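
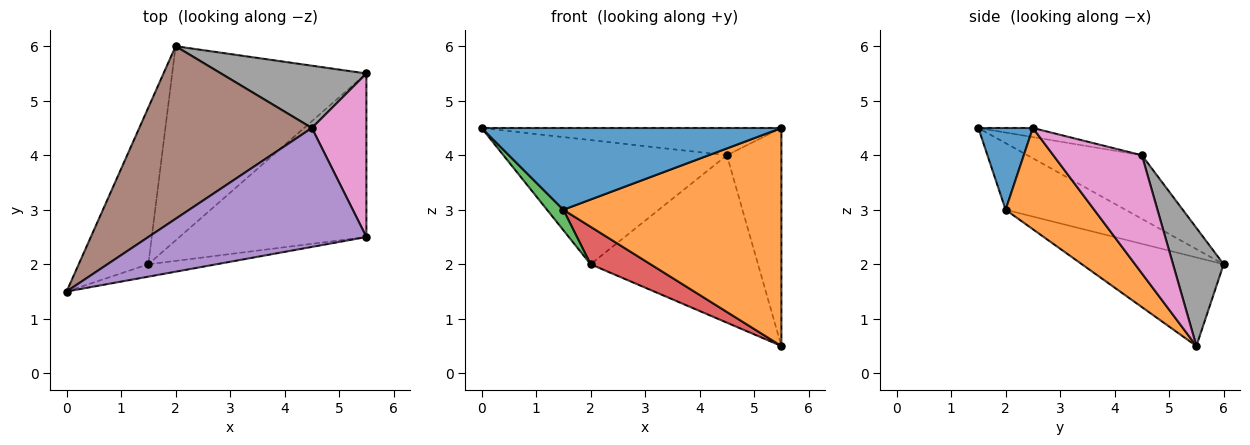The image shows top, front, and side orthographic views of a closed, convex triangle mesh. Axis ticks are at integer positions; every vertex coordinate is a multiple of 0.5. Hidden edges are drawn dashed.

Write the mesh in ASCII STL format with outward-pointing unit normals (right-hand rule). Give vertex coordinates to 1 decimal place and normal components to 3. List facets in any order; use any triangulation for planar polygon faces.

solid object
 facet normal 0.177 -0.973 -0.147
  outer loop
   vertex 1.5 2.0 3.0
   vertex 5.5 2.5 4.5
   vertex 0.0 1.5 4.5
  endloop
 endfacet
 facet normal 0.309 -0.761 -0.571
  outer loop
   vertex 1.5 2.0 3.0
   vertex 5.5 5.5 0.5
   vertex 5.5 2.5 4.5
  endloop
 endfacet
 facet normal -0.688 -0.094 -0.719
  outer loop
   vertex 1.5 2.0 3.0
   vertex 0.0 1.5 4.5
   vertex 2.0 6.0 2.0
  endloop
 endfacet
 facet normal -0.409 -0.173 -0.896
  outer loop
   vertex 1.5 2.0 3.0
   vertex 2.0 6.0 2.0
   vertex 5.5 5.5 0.5
  endloop
 endfacet
 facet normal -0.041 0.223 0.974
  outer loop
   vertex 4.5 4.5 4.0
   vertex 0.0 1.5 4.5
   vertex 5.5 2.5 4.5
  endloop
 endfacet
 facet normal -0.287 0.559 0.778
  outer loop
   vertex 4.5 4.5 4.0
   vertex 2.0 6.0 2.0
   vertex 0.0 1.5 4.5
  endloop
 endfacet
 facet normal 0.793 0.488 0.366
  outer loop
   vertex 4.5 4.5 4.0
   vertex 5.5 2.5 4.5
   vertex 5.5 5.5 0.5
  endloop
 endfacet
 facet normal 0.273 0.902 0.336
  outer loop
   vertex 4.5 4.5 4.0
   vertex 5.5 5.5 0.5
   vertex 2.0 6.0 2.0
  endloop
 endfacet
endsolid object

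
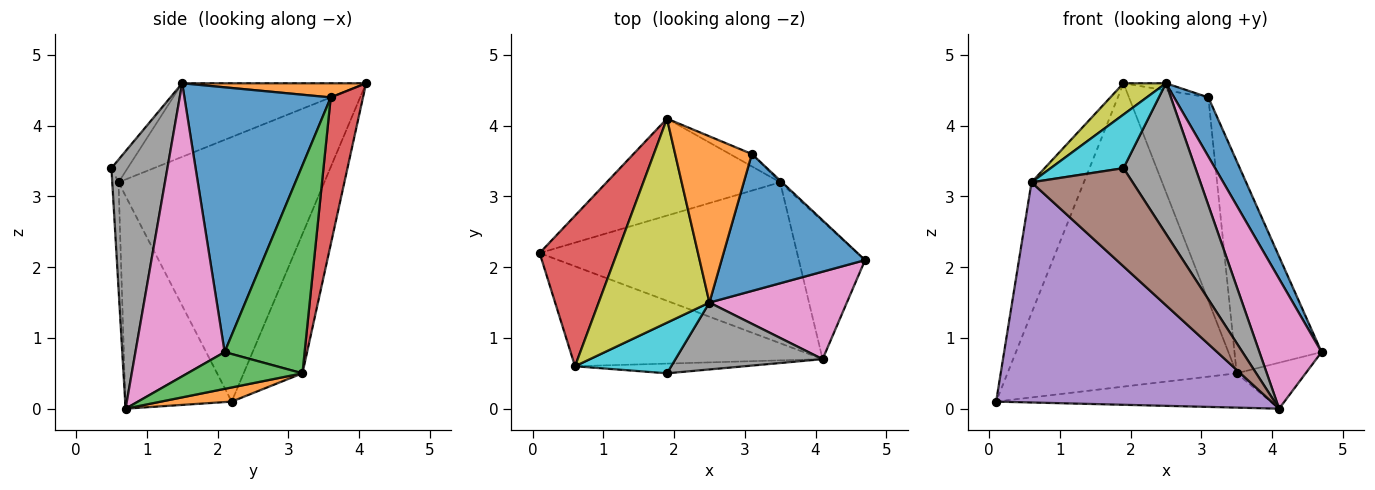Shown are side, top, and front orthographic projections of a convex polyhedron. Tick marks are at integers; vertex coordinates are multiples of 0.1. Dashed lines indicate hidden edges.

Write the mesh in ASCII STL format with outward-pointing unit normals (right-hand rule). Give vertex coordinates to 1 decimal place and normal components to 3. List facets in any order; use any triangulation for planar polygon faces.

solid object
 facet normal -0.237 0.925 -0.296
  outer loop
   vertex 3.5 3.2 0.5
   vertex 0.1 2.2 0.1
   vertex 1.9 4.1 4.6
  endloop
 endfacet
 facet normal 0.054 0.208 -0.977
  outer loop
   vertex 3.5 3.2 0.5
   vertex 4.1 0.7 0.0
   vertex 0.1 2.2 0.1
  endloop
 endfacet
 facet normal 0.466 0.280 -0.839
  outer loop
   vertex 3.5 3.2 0.5
   vertex 4.7 2.1 0.8
   vertex 4.1 0.7 0.0
  endloop
 endfacet
 facet normal -0.932 0.237 0.273
  outer loop
   vertex 0.6 0.6 3.2
   vertex 1.9 4.1 4.6
   vertex 0.1 2.2 0.1
  endloop
 endfacet
 facet normal -0.332 -0.859 -0.390
  outer loop
   vertex 0.6 0.6 3.2
   vertex 0.1 2.2 0.1
   vertex 4.1 0.7 0.0
  endloop
 endfacet
 facet normal -0.061 -0.993 -0.098
  outer loop
   vertex 0.6 0.6 3.2
   vertex 4.1 0.7 0.0
   vertex 1.9 0.5 3.4
  endloop
 endfacet
 facet normal 0.766 -0.533 0.359
  outer loop
   vertex 2.5 1.5 4.6
   vertex 4.1 0.7 0.0
   vertex 4.7 2.1 0.8
  endloop
 endfacet
 facet normal 0.579 -0.745 0.331
  outer loop
   vertex 2.5 1.5 4.6
   vertex 1.9 0.5 3.4
   vertex 4.1 0.7 0.0
  endloop
 endfacet
 facet normal -0.549 -0.127 0.826
  outer loop
   vertex 2.5 1.5 4.6
   vertex 1.9 4.1 4.6
   vertex 0.6 0.6 3.2
  endloop
 endfacet
 facet normal -0.159 -0.718 0.678
  outer loop
   vertex 2.5 1.5 4.6
   vertex 0.6 0.6 3.2
   vertex 1.9 0.5 3.4
  endloop
 endfacet
 facet normal 0.861 -0.202 0.467
  outer loop
   vertex 3.1 3.6 4.4
   vertex 2.5 1.5 4.6
   vertex 4.7 2.1 0.8
  endloop
 endfacet
 facet normal 0.181 0.042 0.983
  outer loop
   vertex 3.1 3.6 4.4
   vertex 1.9 4.1 4.6
   vertex 2.5 1.5 4.6
  endloop
 endfacet
 facet normal 0.677 0.736 -0.006
  outer loop
   vertex 3.1 3.6 4.4
   vertex 4.7 2.1 0.8
   vertex 3.5 3.2 0.5
  endloop
 endfacet
 facet normal 0.376 0.925 -0.056
  outer loop
   vertex 3.1 3.6 4.4
   vertex 3.5 3.2 0.5
   vertex 1.9 4.1 4.6
  endloop
 endfacet
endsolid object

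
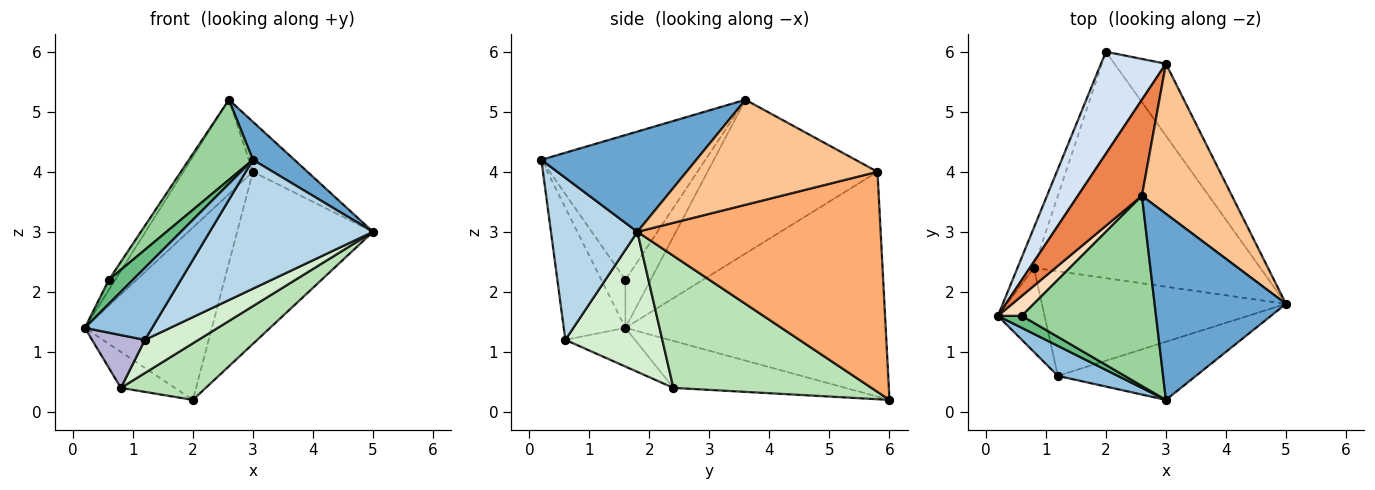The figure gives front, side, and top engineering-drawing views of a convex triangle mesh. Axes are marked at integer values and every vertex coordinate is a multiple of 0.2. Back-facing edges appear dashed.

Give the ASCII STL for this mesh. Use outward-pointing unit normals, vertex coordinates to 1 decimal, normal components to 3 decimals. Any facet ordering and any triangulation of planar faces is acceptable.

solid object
 facet normal 0.599 -0.160 0.785
  outer loop
   vertex 3.0 0.2 4.2
   vertex 5.0 1.8 3.0
   vertex 2.6 3.6 5.2
  endloop
 endfacet
 facet normal -0.646 -0.705 0.294
  outer loop
   vertex 1.2 0.6 1.2
   vertex 3.0 0.2 4.2
   vertex 0.2 1.6 1.4
  endloop
 endfacet
 facet normal 0.435 -0.821 -0.370
  outer loop
   vertex 1.2 0.6 1.2
   vertex 5.0 1.8 3.0
   vertex 3.0 0.2 4.2
  endloop
 endfacet
 facet normal -0.870 0.424 0.251
  outer loop
   vertex 3.0 5.8 4.0
   vertex 2.0 6.0 0.2
   vertex 0.2 1.6 1.4
  endloop
 endfacet
 facet normal -0.864 0.353 0.360
  outer loop
   vertex 3.0 5.8 4.0
   vertex 0.2 1.6 1.4
   vertex 2.6 3.6 5.2
  endloop
 endfacet
 facet normal 0.855 0.478 -0.200
  outer loop
   vertex 3.0 5.8 4.0
   vertex 5.0 1.8 3.0
   vertex 2.0 6.0 0.2
  endloop
 endfacet
 facet normal 0.742 0.212 0.636
  outer loop
   vertex 3.0 5.8 4.0
   vertex 2.6 3.6 5.2
   vertex 5.0 1.8 3.0
  endloop
 endfacet
 facet normal -0.873 0.218 0.436
  outer loop
   vertex 0.6 1.6 2.2
   vertex 2.6 3.6 5.2
   vertex 0.2 1.6 1.4
  endloop
 endfacet
 facet normal -0.667 -0.667 0.333
  outer loop
   vertex 0.6 1.6 2.2
   vertex 0.2 1.6 1.4
   vertex 3.0 0.2 4.2
  endloop
 endfacet
 facet normal -0.705 -0.275 0.654
  outer loop
   vertex 0.6 1.6 2.2
   vertex 3.0 0.2 4.2
   vertex 2.6 3.6 5.2
  endloop
 endfacet
 facet normal 0.493 -0.211 -0.844
  outer loop
   vertex 0.8 2.4 0.4
   vertex 2.0 6.0 0.2
   vertex 5.0 1.8 3.0
  endloop
 endfacet
 facet normal 0.480 -0.265 -0.836
  outer loop
   vertex 0.8 2.4 0.4
   vertex 5.0 1.8 3.0
   vertex 1.2 0.6 1.2
  endloop
 endfacet
 facet normal -0.905 0.284 -0.316
  outer loop
   vertex 0.8 2.4 0.4
   vertex 0.2 1.6 1.4
   vertex 2.0 6.0 0.2
  endloop
 endfacet
 facet normal -0.574 -0.436 -0.693
  outer loop
   vertex 0.8 2.4 0.4
   vertex 1.2 0.6 1.2
   vertex 0.2 1.6 1.4
  endloop
 endfacet
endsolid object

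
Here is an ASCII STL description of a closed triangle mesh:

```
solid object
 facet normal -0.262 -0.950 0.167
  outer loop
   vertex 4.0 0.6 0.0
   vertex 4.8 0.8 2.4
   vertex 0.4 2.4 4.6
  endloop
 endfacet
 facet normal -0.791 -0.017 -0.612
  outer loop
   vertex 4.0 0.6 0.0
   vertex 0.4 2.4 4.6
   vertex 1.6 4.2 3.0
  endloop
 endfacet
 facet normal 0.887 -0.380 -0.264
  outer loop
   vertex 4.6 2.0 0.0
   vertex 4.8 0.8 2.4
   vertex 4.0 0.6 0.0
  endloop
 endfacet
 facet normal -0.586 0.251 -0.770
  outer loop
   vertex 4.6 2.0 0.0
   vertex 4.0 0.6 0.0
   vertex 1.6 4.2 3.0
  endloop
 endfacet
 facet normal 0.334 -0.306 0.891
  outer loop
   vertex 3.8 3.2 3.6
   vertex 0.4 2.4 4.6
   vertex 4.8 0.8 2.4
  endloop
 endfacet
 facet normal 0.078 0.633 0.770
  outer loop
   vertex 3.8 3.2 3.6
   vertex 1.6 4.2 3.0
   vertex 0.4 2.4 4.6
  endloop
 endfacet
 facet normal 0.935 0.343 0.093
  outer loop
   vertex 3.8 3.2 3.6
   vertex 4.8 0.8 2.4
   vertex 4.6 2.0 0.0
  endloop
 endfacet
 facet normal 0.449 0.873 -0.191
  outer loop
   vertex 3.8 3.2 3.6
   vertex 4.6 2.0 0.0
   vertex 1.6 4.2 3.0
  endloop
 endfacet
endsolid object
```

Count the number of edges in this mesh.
12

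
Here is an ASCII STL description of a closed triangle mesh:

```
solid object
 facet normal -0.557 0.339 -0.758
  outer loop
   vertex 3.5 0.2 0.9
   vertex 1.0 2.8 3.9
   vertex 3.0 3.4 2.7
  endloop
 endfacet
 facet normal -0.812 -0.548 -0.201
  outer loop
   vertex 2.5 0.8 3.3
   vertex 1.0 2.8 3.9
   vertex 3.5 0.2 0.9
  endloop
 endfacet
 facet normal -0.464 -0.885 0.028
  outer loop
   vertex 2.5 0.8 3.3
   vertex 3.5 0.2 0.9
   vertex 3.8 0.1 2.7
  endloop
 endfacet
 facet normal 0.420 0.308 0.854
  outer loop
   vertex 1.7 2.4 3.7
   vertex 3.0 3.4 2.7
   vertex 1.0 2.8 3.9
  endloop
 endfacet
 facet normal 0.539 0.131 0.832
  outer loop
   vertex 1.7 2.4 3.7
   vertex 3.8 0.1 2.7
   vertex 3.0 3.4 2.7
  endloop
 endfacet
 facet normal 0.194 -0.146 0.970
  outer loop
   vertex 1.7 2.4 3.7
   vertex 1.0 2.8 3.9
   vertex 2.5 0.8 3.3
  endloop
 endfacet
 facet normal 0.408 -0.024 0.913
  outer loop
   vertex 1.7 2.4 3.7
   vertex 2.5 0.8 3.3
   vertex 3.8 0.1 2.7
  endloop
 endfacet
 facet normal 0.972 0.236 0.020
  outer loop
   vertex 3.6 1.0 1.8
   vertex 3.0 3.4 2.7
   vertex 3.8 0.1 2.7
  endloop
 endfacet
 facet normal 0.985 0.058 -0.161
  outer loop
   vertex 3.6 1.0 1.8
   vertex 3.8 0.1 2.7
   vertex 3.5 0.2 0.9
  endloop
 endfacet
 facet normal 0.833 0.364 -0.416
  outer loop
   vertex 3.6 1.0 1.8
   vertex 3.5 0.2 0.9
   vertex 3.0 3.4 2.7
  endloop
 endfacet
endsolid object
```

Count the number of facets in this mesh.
10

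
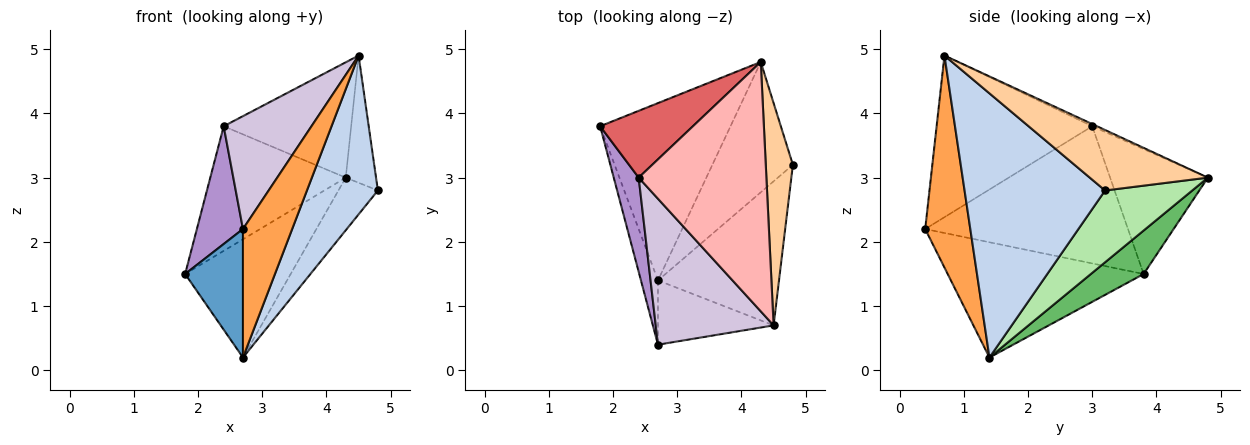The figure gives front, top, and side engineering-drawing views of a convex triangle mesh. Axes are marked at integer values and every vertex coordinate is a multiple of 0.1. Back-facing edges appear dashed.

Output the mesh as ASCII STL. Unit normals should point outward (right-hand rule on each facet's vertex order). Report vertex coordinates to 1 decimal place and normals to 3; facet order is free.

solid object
 facet normal -0.950 -0.280 -0.140
  outer loop
   vertex 2.7 1.4 0.2
   vertex 2.7 0.4 2.2
   vertex 1.8 3.8 1.5
  endloop
 endfacet
 facet normal 0.826 -0.417 -0.379
  outer loop
   vertex 2.7 1.4 0.2
   vertex 4.8 3.2 2.8
   vertex 4.5 0.7 4.9
  endloop
 endfacet
 facet normal 0.634 -0.692 -0.346
  outer loop
   vertex 2.7 1.4 0.2
   vertex 4.5 0.7 4.9
   vertex 2.7 0.4 2.2
  endloop
 endfacet
 facet normal 0.889 0.228 0.398
  outer loop
   vertex 4.3 4.8 3.0
   vertex 4.5 0.7 4.9
   vertex 4.8 3.2 2.8
  endloop
 endfacet
 facet normal 0.267 0.535 -0.802
  outer loop
   vertex 4.3 4.8 3.0
   vertex 2.7 1.4 0.2
   vertex 1.8 3.8 1.5
  endloop
 endfacet
 facet normal 0.637 0.288 -0.715
  outer loop
   vertex 4.3 4.8 3.0
   vertex 4.8 3.2 2.8
   vertex 2.7 1.4 0.2
  endloop
 endfacet
 facet normal -0.537 0.744 0.399
  outer loop
   vertex 2.4 3.0 3.8
   vertex 4.3 4.8 3.0
   vertex 1.8 3.8 1.5
  endloop
 endfacet
 facet normal -0.016 0.420 0.907
  outer loop
   vertex 2.4 3.0 3.8
   vertex 4.5 0.7 4.9
   vertex 4.3 4.8 3.0
  endloop
 endfacet
 facet normal -0.960 -0.218 0.175
  outer loop
   vertex 2.4 3.0 3.8
   vertex 1.8 3.8 1.5
   vertex 2.7 0.4 2.2
  endloop
 endfacet
 facet normal -0.735 -0.415 0.536
  outer loop
   vertex 2.4 3.0 3.8
   vertex 2.7 0.4 2.2
   vertex 4.5 0.7 4.9
  endloop
 endfacet
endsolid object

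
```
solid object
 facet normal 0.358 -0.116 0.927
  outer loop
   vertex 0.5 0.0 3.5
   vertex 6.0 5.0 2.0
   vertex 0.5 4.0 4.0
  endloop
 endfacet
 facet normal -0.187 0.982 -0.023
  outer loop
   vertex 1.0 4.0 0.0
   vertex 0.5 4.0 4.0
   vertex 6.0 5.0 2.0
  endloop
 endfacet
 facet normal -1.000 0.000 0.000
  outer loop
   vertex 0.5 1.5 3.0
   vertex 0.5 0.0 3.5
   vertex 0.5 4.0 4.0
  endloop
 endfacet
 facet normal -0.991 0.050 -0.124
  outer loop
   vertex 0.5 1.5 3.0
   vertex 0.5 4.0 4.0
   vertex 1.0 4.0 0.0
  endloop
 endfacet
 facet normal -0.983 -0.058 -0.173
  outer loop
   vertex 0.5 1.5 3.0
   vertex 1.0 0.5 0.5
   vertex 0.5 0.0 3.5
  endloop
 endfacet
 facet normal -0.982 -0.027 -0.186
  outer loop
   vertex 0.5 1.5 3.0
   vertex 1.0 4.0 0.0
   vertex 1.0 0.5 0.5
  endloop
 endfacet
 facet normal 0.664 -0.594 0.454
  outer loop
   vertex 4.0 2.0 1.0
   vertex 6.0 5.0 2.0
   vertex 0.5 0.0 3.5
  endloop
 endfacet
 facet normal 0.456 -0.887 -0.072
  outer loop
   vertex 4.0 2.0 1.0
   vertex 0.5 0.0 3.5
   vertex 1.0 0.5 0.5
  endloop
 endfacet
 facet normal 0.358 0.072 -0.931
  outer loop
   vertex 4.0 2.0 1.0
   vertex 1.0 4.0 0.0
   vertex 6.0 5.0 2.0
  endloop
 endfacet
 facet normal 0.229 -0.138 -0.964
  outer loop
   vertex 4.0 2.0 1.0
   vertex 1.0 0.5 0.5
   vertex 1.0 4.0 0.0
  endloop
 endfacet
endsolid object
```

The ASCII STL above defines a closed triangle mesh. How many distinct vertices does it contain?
7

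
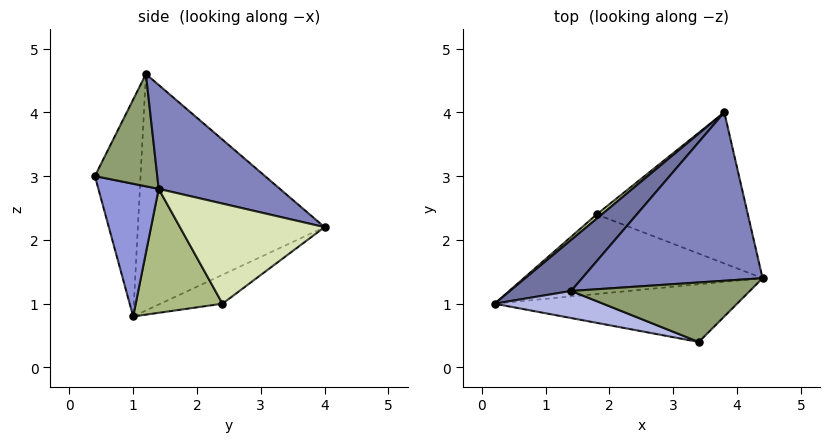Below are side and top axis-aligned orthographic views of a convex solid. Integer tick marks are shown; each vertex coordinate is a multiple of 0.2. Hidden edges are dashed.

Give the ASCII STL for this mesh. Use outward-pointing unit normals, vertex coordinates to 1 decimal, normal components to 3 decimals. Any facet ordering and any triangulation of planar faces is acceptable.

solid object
 facet normal -0.669 0.722 0.173
  outer loop
   vertex 1.4 1.2 4.6
   vertex 3.8 4.0 2.2
   vertex 0.2 1.0 0.8
  endloop
 endfacet
 facet normal 0.476 0.301 0.827
  outer loop
   vertex 1.4 1.2 4.6
   vertex 4.4 1.4 2.8
   vertex 3.8 4.0 2.2
  endloop
 endfacet
 facet normal 0.402 -0.548 -0.734
  outer loop
   vertex 3.4 0.4 3.0
   vertex 0.2 1.0 0.8
   vertex 4.4 1.4 2.8
  endloop
 endfacet
 facet normal -0.272 -0.953 0.136
  outer loop
   vertex 3.4 0.4 3.0
   vertex 1.4 1.2 4.6
   vertex 0.2 1.0 0.8
  endloop
 endfacet
 facet normal 0.500 -0.341 0.796
  outer loop
   vertex 3.4 0.4 3.0
   vertex 4.4 1.4 2.8
   vertex 1.4 1.2 4.6
  endloop
 endfacet
 facet normal 0.428 -0.371 -0.824
  outer loop
   vertex 1.8 2.4 1.0
   vertex 4.4 1.4 2.8
   vertex 0.2 1.0 0.8
  endloop
 endfacet
 facet normal -0.662 0.740 0.117
  outer loop
   vertex 1.8 2.4 1.0
   vertex 0.2 1.0 0.8
   vertex 3.8 4.0 2.2
  endloop
 endfacet
 facet normal 0.551 -0.065 -0.832
  outer loop
   vertex 1.8 2.4 1.0
   vertex 3.8 4.0 2.2
   vertex 4.4 1.4 2.8
  endloop
 endfacet
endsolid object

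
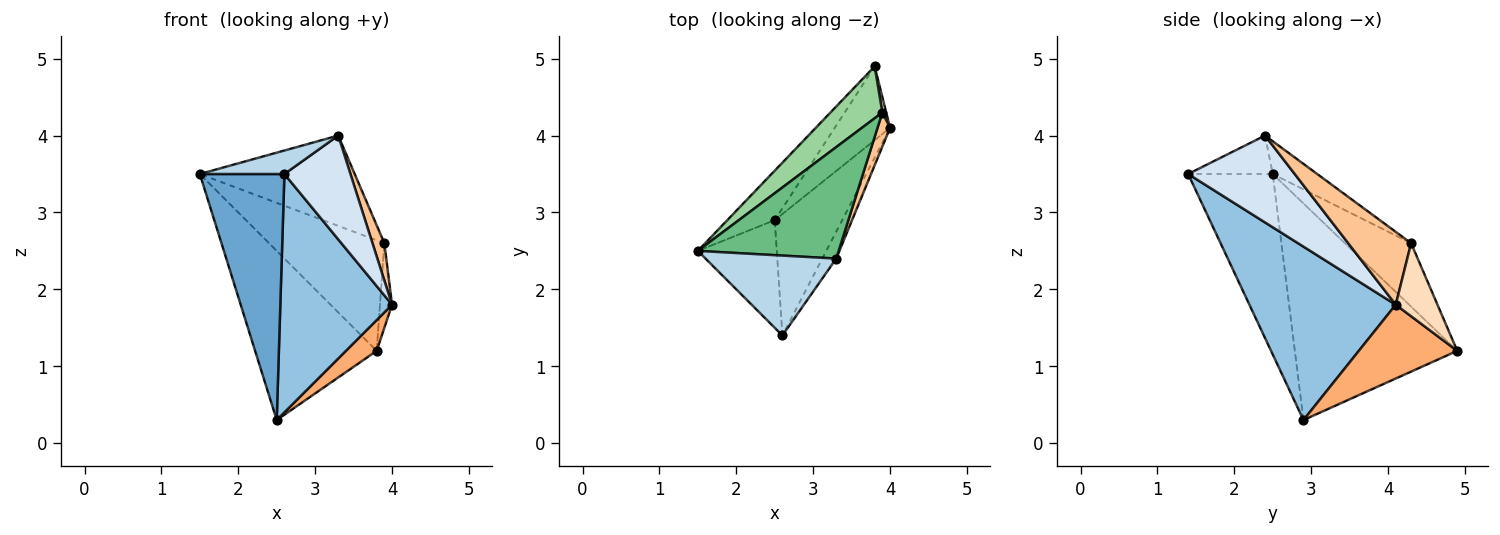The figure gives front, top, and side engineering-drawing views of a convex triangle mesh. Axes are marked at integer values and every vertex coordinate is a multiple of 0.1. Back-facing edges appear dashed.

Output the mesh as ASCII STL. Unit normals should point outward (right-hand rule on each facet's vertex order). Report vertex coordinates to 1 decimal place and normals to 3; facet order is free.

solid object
 facet normal -0.676 -0.676 -0.296
  outer loop
   vertex 2.5 2.9 0.3
   vertex 2.6 1.4 3.5
   vertex 1.5 2.5 3.5
  endloop
 endfacet
 facet normal 0.759 -0.580 -0.295
  outer loop
   vertex 2.5 2.9 0.3
   vertex 4.0 4.1 1.8
   vertex 2.6 1.4 3.5
  endloop
 endfacet
 facet normal -0.272 -0.272 0.923
  outer loop
   vertex 3.3 2.4 4.0
   vertex 1.5 2.5 3.5
   vertex 2.6 1.4 3.5
  endloop
 endfacet
 facet normal 0.842 -0.522 -0.135
  outer loop
   vertex 3.3 2.4 4.0
   vertex 2.6 1.4 3.5
   vertex 4.0 4.1 1.8
  endloop
 endfacet
 facet normal -0.789 0.590 -0.173
  outer loop
   vertex 3.8 4.9 1.2
   vertex 2.5 2.9 0.3
   vertex 1.5 2.5 3.5
  endloop
 endfacet
 facet normal 0.776 -0.243 -0.582
  outer loop
   vertex 3.8 4.9 1.2
   vertex 4.0 4.1 1.8
   vertex 2.5 2.9 0.3
  endloop
 endfacet
 facet normal 0.969 -0.183 0.167
  outer loop
   vertex 3.9 4.3 2.6
   vertex 3.3 2.4 4.0
   vertex 4.0 4.1 1.8
  endloop
 endfacet
 facet normal 0.959 0.278 0.050
  outer loop
   vertex 3.9 4.3 2.6
   vertex 4.0 4.1 1.8
   vertex 3.8 4.9 1.2
  endloop
 endfacet
 facet normal -0.178 0.620 0.765
  outer loop
   vertex 3.9 4.3 2.6
   vertex 1.5 2.5 3.5
   vertex 3.3 2.4 4.0
  endloop
 endfacet
 facet normal -0.461 0.803 0.377
  outer loop
   vertex 3.9 4.3 2.6
   vertex 3.8 4.9 1.2
   vertex 1.5 2.5 3.5
  endloop
 endfacet
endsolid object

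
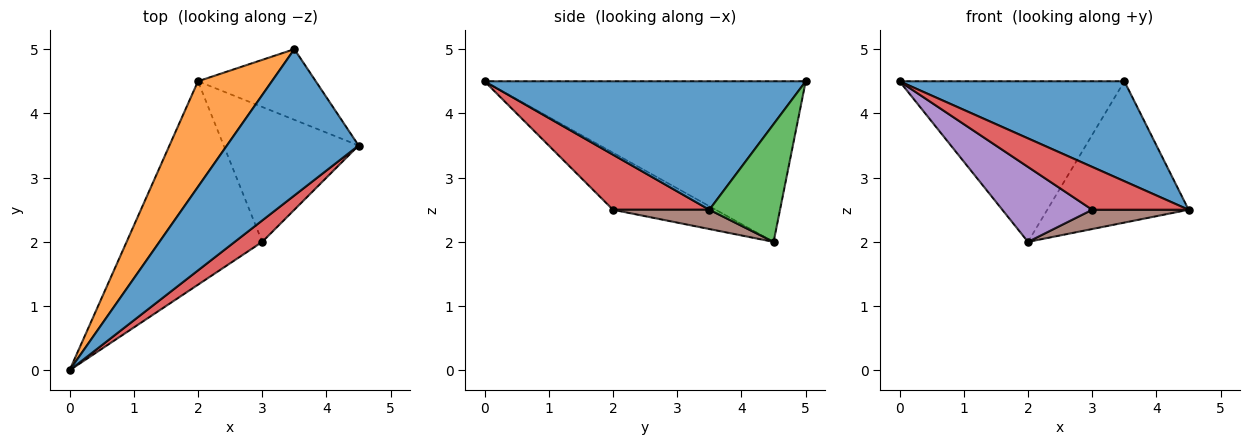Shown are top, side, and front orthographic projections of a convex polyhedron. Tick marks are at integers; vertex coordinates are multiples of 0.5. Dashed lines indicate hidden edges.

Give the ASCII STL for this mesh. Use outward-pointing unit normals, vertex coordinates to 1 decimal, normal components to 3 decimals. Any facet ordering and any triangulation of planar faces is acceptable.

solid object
 facet normal 0.627 -0.439 0.643
  outer loop
   vertex 3.5 5.0 4.5
   vertex 0.0 0.0 4.5
   vertex 4.5 3.5 2.5
  endloop
 endfacet
 facet normal -0.767 0.537 0.353
  outer loop
   vertex 3.5 5.0 4.5
   vertex 2.0 4.5 2.0
   vertex 0.0 0.0 4.5
  endloop
 endfacet
 facet normal 0.408 0.816 -0.408
  outer loop
   vertex 3.5 5.0 4.5
   vertex 4.5 3.5 2.5
   vertex 2.0 4.5 2.0
  endloop
 endfacet
 facet normal 0.667 -0.667 0.333
  outer loop
   vertex 3.0 2.0 2.5
   vertex 4.5 3.5 2.5
   vertex 0.0 0.0 4.5
  endloop
 endfacet
 facet normal -0.367 -0.322 -0.873
  outer loop
   vertex 3.0 2.0 2.5
   vertex 0.0 0.0 4.5
   vertex 2.0 4.5 2.0
  endloop
 endfacet
 facet normal 0.140 -0.140 -0.980
  outer loop
   vertex 3.0 2.0 2.5
   vertex 2.0 4.5 2.0
   vertex 4.5 3.5 2.5
  endloop
 endfacet
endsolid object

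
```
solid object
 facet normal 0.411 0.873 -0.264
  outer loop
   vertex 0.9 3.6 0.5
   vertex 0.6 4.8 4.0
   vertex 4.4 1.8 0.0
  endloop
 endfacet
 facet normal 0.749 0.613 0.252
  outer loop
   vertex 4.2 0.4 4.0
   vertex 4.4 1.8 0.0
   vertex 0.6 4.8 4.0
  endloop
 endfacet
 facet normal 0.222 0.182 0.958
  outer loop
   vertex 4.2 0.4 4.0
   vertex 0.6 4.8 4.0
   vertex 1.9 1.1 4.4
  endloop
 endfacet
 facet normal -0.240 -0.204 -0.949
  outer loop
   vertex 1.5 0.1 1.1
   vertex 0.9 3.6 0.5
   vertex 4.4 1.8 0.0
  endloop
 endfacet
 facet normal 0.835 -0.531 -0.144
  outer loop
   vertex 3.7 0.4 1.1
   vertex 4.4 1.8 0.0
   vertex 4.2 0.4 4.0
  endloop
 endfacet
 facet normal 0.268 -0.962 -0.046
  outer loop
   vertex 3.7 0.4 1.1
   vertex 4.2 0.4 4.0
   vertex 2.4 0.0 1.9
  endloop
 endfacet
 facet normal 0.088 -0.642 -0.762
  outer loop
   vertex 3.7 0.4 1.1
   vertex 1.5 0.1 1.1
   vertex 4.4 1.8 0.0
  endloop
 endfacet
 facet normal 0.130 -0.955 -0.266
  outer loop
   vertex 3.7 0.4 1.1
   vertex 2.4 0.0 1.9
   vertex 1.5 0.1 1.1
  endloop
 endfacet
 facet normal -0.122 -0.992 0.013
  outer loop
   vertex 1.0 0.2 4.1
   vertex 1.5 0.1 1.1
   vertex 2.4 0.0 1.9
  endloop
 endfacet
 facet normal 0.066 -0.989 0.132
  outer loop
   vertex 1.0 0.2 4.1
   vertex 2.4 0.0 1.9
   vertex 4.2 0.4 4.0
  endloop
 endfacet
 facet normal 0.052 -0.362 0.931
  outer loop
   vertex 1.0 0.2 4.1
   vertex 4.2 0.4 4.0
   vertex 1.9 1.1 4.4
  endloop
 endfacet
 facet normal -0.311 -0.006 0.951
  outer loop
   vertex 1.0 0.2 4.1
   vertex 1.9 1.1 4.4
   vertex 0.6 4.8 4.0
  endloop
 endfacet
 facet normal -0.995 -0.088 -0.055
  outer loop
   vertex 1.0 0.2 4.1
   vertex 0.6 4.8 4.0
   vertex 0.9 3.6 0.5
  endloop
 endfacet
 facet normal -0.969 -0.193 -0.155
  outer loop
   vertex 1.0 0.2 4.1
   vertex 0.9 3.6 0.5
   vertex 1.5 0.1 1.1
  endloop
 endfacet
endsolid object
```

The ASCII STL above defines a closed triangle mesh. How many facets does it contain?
14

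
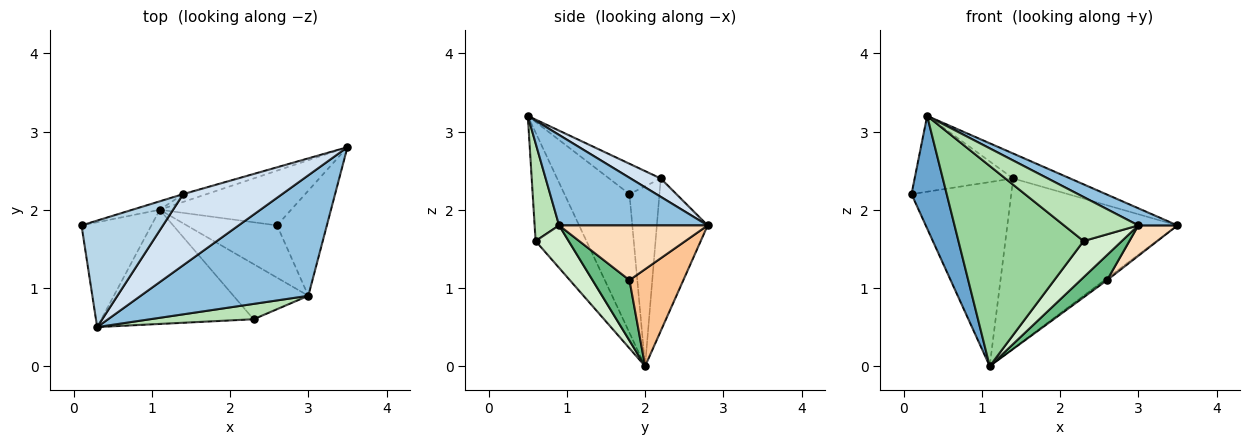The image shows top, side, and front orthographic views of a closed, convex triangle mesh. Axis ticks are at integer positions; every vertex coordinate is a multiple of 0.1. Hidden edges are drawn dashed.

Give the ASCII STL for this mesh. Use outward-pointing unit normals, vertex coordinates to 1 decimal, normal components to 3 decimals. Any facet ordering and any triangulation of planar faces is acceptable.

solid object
 facet normal -0.804 -0.435 -0.405
  outer loop
   vertex 1.1 2.0 0.0
   vertex 0.3 0.5 3.2
   vertex 0.1 1.8 2.2
  endloop
 endfacet
 facet normal 0.471 -0.124 0.873
  outer loop
   vertex 3.0 0.9 1.8
   vertex 3.5 2.8 1.8
   vertex 0.3 0.5 3.2
  endloop
 endfacet
 facet normal -0.291 0.555 0.779
  outer loop
   vertex 1.4 2.2 2.4
   vertex 0.1 1.8 2.2
   vertex 0.3 0.5 3.2
  endloop
 endfacet
 facet normal 0.172 0.326 0.930
  outer loop
   vertex 1.4 2.2 2.4
   vertex 0.3 0.5 3.2
   vertex 3.5 2.8 1.8
  endloop
 endfacet
 facet normal -0.288 0.957 -0.044
  outer loop
   vertex 1.4 2.2 2.4
   vertex 1.1 2.0 0.0
   vertex 0.1 1.8 2.2
  endloop
 endfacet
 facet normal -0.286 0.957 -0.044
  outer loop
   vertex 1.4 2.2 2.4
   vertex 3.5 2.8 1.8
   vertex 1.1 2.0 0.0
  endloop
 endfacet
 facet normal 0.594 0.029 -0.804
  outer loop
   vertex 2.6 1.8 1.1
   vertex 1.1 2.0 0.0
   vertex 3.5 2.8 1.8
  endloop
 endfacet
 facet normal 0.726 -0.191 -0.661
  outer loop
   vertex 2.6 1.8 1.1
   vertex 3.5 2.8 1.8
   vertex 3.0 0.9 1.8
  endloop
 endfacet
 facet normal 0.517 -0.371 -0.772
  outer loop
   vertex 2.6 1.8 1.1
   vertex 3.0 0.9 1.8
   vertex 1.1 2.0 0.0
  endloop
 endfacet
 facet normal -0.333 -0.819 -0.467
  outer loop
   vertex 2.3 0.6 1.6
   vertex 0.3 0.5 3.2
   vertex 1.1 2.0 0.0
  endloop
 endfacet
 facet normal 0.297 -0.902 0.314
  outer loop
   vertex 2.3 0.6 1.6
   vertex 3.0 0.9 1.8
   vertex 0.3 0.5 3.2
  endloop
 endfacet
 facet normal 0.428 -0.496 -0.755
  outer loop
   vertex 2.3 0.6 1.6
   vertex 1.1 2.0 0.0
   vertex 3.0 0.9 1.8
  endloop
 endfacet
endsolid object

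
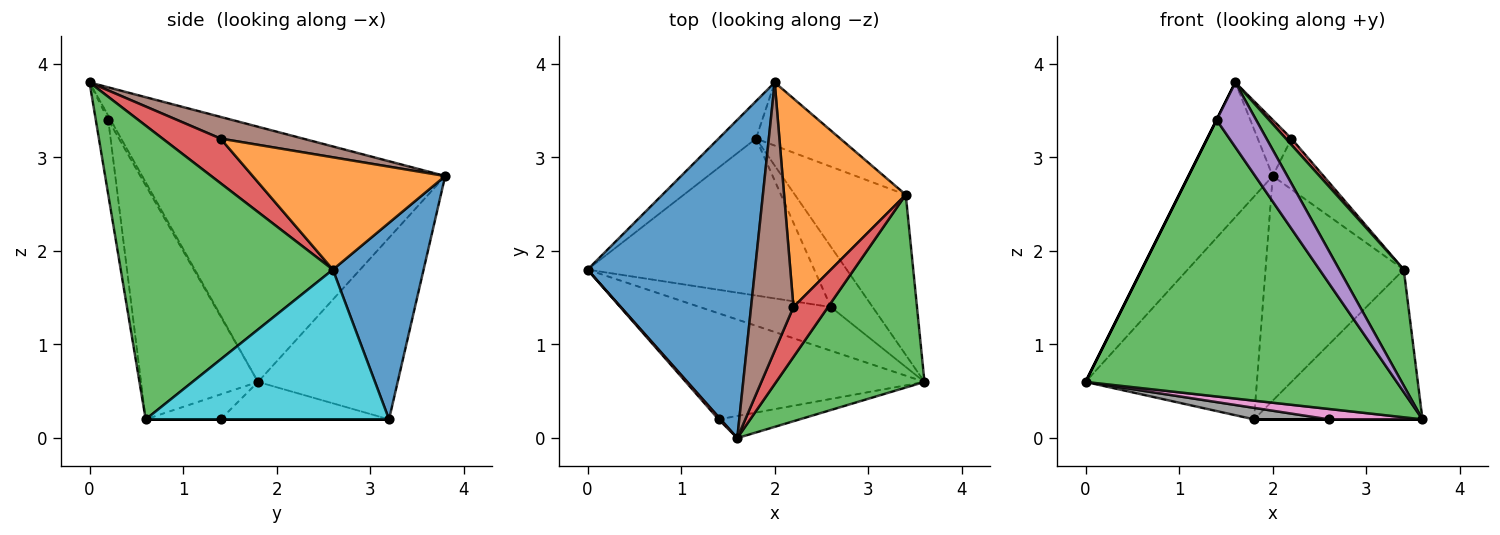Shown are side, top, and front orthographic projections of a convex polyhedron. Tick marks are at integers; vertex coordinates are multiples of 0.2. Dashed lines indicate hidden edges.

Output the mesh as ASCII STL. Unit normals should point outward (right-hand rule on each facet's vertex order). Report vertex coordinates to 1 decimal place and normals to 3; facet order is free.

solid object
 facet normal -0.814 0.226 0.534
  outer loop
   vertex 1.6 0.0 3.8
   vertex 2.0 3.8 2.8
   vertex 0.0 1.8 0.6
  endloop
 endfacet
 facet normal -0.627 0.769 -0.129
  outer loop
   vertex 1.8 3.2 0.2
   vertex 0.0 1.8 0.6
   vertex 2.0 3.8 2.8
  endloop
 endfacet
 facet normal -0.331 -0.881 -0.338
  outer loop
   vertex 1.4 0.2 3.4
   vertex 0.0 1.8 0.6
   vertex 3.6 0.6 0.2
  endloop
 endfacet
 facet normal -0.894 0.000 0.447
  outer loop
   vertex 1.4 0.2 3.4
   vertex 1.6 0.0 3.8
   vertex 0.0 1.8 0.6
  endloop
 endfacet
 facet normal -0.286 -0.907 -0.310
  outer loop
   vertex 1.4 0.2 3.4
   vertex 3.6 0.6 0.2
   vertex 1.6 0.0 3.8
  endloop
 endfacet
 facet normal 0.448 0.183 0.875
  outer loop
   vertex 2.2 1.4 3.2
   vertex 2.0 3.8 2.8
   vertex 1.6 0.0 3.8
  endloop
 endfacet
 facet normal -0.182 -0.228 -0.957
  outer loop
   vertex 2.6 1.4 0.2
   vertex 3.6 0.6 0.2
   vertex 0.0 1.8 0.6
  endloop
 endfacet
 facet normal -0.163 -0.072 -0.984
  outer loop
   vertex 2.6 1.4 0.2
   vertex 0.0 1.8 0.6
   vertex 1.8 3.2 0.2
  endloop
 endfacet
 facet normal 0.000 0.000 -1.000
  outer loop
   vertex 2.6 1.4 0.2
   vertex 1.8 3.2 0.2
   vertex 3.6 0.6 0.2
  endloop
 endfacet
 facet normal 0.702 0.486 -0.520
  outer loop
   vertex 3.4 2.6 1.8
   vertex 3.6 0.6 0.2
   vertex 1.8 3.2 0.2
  endloop
 endfacet
 facet normal 0.534 0.814 -0.229
  outer loop
   vertex 3.4 2.6 1.8
   vertex 1.8 3.2 0.2
   vertex 2.0 3.8 2.8
  endloop
 endfacet
 facet normal 0.668 0.176 0.723
  outer loop
   vertex 3.4 2.6 1.8
   vertex 2.0 3.8 2.8
   vertex 2.2 1.4 3.2
  endloop
 endfacet
 facet normal 0.862 -0.262 0.435
  outer loop
   vertex 3.4 2.6 1.8
   vertex 1.6 0.0 3.8
   vertex 3.6 0.6 0.2
  endloop
 endfacet
 facet normal 0.788 -0.076 0.610
  outer loop
   vertex 3.4 2.6 1.8
   vertex 2.2 1.4 3.2
   vertex 1.6 0.0 3.8
  endloop
 endfacet
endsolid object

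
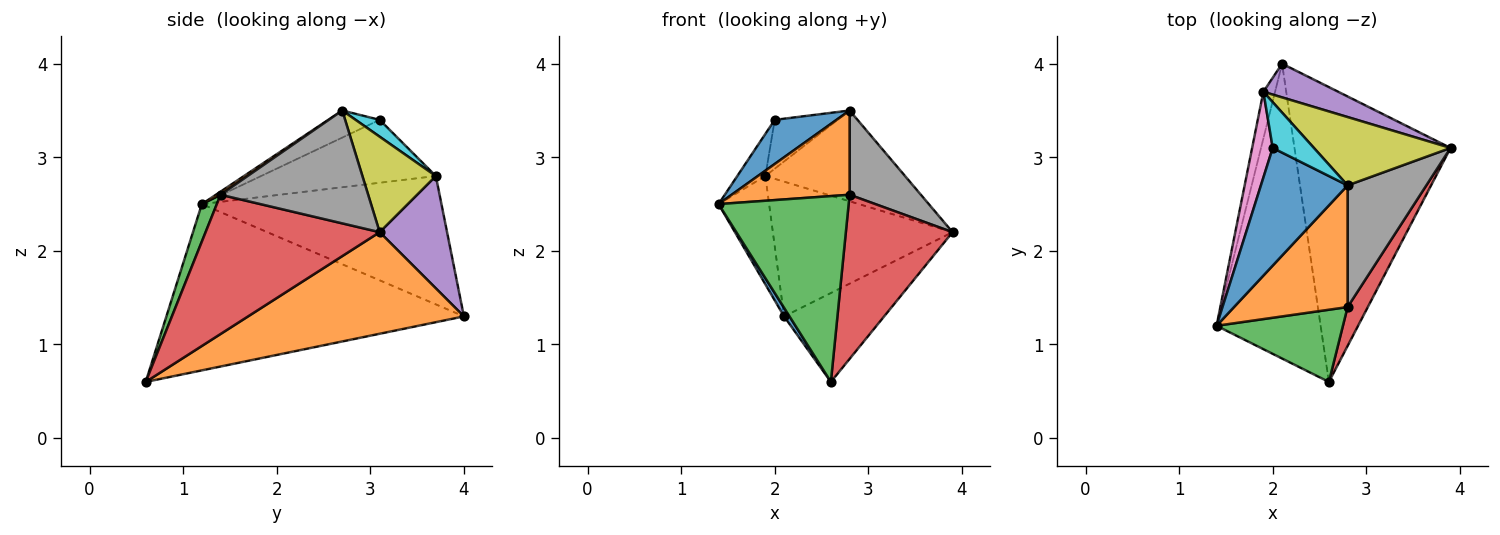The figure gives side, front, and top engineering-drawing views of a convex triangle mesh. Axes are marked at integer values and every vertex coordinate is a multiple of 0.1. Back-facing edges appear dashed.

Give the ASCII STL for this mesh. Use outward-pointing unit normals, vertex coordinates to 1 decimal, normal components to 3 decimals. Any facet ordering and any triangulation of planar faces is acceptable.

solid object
 facet normal -0.848 -0.015 -0.530
  outer loop
   vertex 2.6 0.6 0.6
   vertex 1.4 1.2 2.5
   vertex 2.1 4.0 1.3
  endloop
 endfacet
 facet normal 0.529 0.245 -0.813
  outer loop
   vertex 2.6 0.6 0.6
   vertex 2.1 4.0 1.3
   vertex 3.9 3.1 2.2
  endloop
 endfacet
 facet normal 0.107 -0.927 0.360
  outer loop
   vertex 2.8 1.4 2.6
   vertex 1.4 1.2 2.5
   vertex 2.6 0.6 0.6
  endloop
 endfacet
 facet normal 0.846 -0.519 0.123
  outer loop
   vertex 2.8 1.4 2.6
   vertex 2.6 0.6 0.6
   vertex 3.9 3.1 2.2
  endloop
 endfacet
 facet normal 0.342 0.912 0.228
  outer loop
   vertex 1.9 3.7 2.8
   vertex 3.9 3.1 2.2
   vertex 2.1 4.0 1.3
  endloop
 endfacet
 facet normal -0.975 0.206 -0.089
  outer loop
   vertex 1.9 3.7 2.8
   vertex 2.1 4.0 1.3
   vertex 1.4 1.2 2.5
  endloop
 endfacet
 facet normal -0.939 0.151 0.308
  outer loop
   vertex 1.9 3.7 2.8
   vertex 1.4 1.2 2.5
   vertex 2.0 3.1 3.4
  endloop
 endfacet
 facet normal 0.763 -0.368 0.532
  outer loop
   vertex 2.8 2.7 3.5
   vertex 2.8 1.4 2.6
   vertex 3.9 3.1 2.2
  endloop
 endfacet
 facet normal 0.387 0.737 0.554
  outer loop
   vertex 2.8 2.7 3.5
   vertex 3.9 3.1 2.2
   vertex 1.9 3.7 2.8
  endloop
 endfacet
 facet normal 0.269 0.703 0.658
  outer loop
   vertex 2.8 2.7 3.5
   vertex 1.9 3.7 2.8
   vertex 2.0 3.1 3.4
  endloop
 endfacet
 facet normal -0.281 -0.337 0.899
  outer loop
   vertex 2.8 2.7 3.5
   vertex 2.0 3.1 3.4
   vertex 1.4 1.2 2.5
  endloop
 endfacet
 facet normal 0.023 -0.569 0.822
  outer loop
   vertex 2.8 2.7 3.5
   vertex 1.4 1.2 2.5
   vertex 2.8 1.4 2.6
  endloop
 endfacet
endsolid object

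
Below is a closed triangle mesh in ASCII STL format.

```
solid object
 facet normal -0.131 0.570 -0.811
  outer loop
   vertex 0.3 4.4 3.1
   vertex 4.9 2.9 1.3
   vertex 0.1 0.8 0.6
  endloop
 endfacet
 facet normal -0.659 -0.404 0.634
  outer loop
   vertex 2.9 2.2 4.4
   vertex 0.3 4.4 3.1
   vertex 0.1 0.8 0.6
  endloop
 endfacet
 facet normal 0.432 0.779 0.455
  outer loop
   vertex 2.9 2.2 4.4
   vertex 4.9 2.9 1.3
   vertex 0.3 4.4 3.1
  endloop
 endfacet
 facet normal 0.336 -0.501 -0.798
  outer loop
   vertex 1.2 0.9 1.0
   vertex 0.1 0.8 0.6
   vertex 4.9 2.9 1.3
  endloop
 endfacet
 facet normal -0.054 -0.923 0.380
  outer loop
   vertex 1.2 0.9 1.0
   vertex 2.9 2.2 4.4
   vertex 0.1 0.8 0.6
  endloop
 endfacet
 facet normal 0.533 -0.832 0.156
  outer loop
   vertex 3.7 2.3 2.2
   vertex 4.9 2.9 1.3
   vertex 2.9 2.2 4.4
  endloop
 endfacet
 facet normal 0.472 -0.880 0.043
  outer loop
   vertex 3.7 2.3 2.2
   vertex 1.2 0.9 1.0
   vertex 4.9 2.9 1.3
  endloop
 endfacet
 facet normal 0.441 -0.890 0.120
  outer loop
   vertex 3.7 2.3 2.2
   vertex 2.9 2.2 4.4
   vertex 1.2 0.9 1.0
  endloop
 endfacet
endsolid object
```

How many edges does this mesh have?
12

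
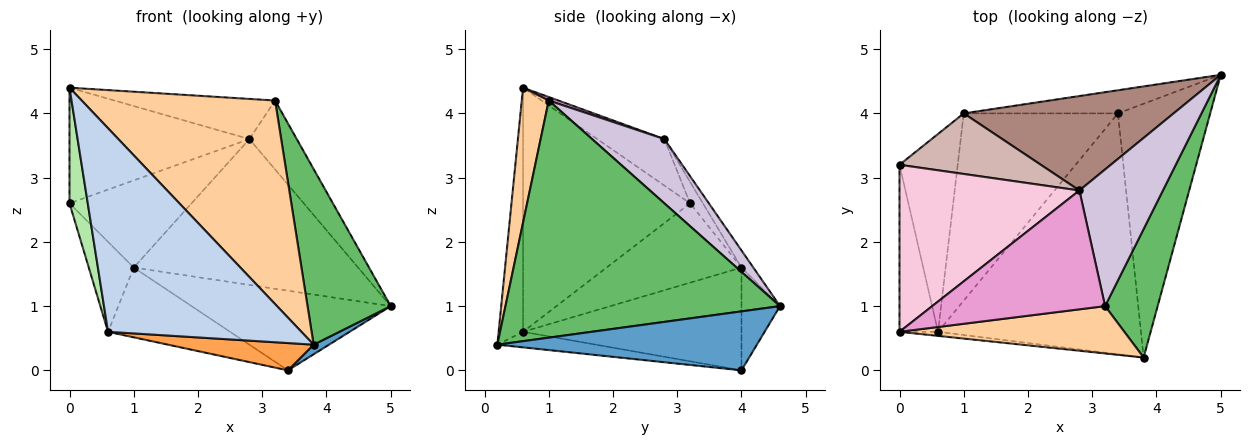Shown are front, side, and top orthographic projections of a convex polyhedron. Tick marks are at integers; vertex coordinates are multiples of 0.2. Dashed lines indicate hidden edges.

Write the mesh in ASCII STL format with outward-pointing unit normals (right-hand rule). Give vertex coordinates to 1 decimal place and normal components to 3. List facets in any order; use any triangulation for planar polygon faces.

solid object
 facet normal 0.538 -0.032 -0.842
  outer loop
   vertex 3.4 4.0 0.0
   vertex 5.0 4.6 1.0
   vertex 3.8 0.2 0.4
  endloop
 endfacet
 facet normal -0.125 -0.992 -0.020
  outer loop
   vertex 0.6 0.6 0.6
   vertex 3.8 0.2 0.4
   vertex 0.0 0.6 4.4
  endloop
 endfacet
 facet normal -0.076 -0.112 -0.991
  outer loop
   vertex 0.6 0.6 0.6
   vertex 3.4 4.0 0.0
   vertex 3.8 0.2 0.4
  endloop
 endfacet
 facet normal 0.135 -0.965 0.224
  outer loop
   vertex 3.2 1.0 4.2
   vertex 0.0 0.6 4.4
   vertex 3.8 0.2 0.4
  endloop
 endfacet
 facet normal 0.936 -0.284 0.208
  outer loop
   vertex 3.2 1.0 4.2
   vertex 3.8 0.2 0.4
   vertex 5.0 4.6 1.0
  endloop
 endfacet
 facet normal -0.982 -0.107 -0.155
  outer loop
   vertex 0.0 3.2 2.6
   vertex 0.6 0.6 0.6
   vertex 0.0 0.6 4.4
  endloop
 endfacet
 facet normal -0.183 0.944 -0.274
  outer loop
   vertex 1.0 4.0 1.6
   vertex 5.0 4.6 1.0
   vertex 3.4 4.0 0.0
  endloop
 endfacet
 facet normal -0.530 0.296 -0.795
  outer loop
   vertex 1.0 4.0 1.6
   vertex 3.4 4.0 0.0
   vertex 0.6 0.6 0.6
  endloop
 endfacet
 facet normal -0.779 0.260 -0.571
  outer loop
   vertex 1.0 4.0 1.6
   vertex 0.6 0.6 0.6
   vertex 0.0 3.2 2.6
  endloop
 endfacet
 facet normal 0.566 0.371 0.736
  outer loop
   vertex 2.8 2.8 3.6
   vertex 3.2 1.0 4.2
   vertex 5.0 4.6 1.0
  endloop
 endfacet
 facet normal -0.044 0.839 0.543
  outer loop
   vertex 2.8 2.8 3.6
   vertex 5.0 4.6 1.0
   vertex 1.0 4.0 1.6
  endloop
 endfacet
 facet normal -0.086 0.818 0.568
  outer loop
   vertex 2.8 2.8 3.6
   vertex 1.0 4.0 1.6
   vertex 0.0 3.2 2.6
  endloop
 endfacet
 facet normal 0.019 0.320 0.947
  outer loop
   vertex 2.8 2.8 3.6
   vertex 0.0 0.6 4.4
   vertex 3.2 1.0 4.2
  endloop
 endfacet
 facet normal -0.208 0.557 0.804
  outer loop
   vertex 2.8 2.8 3.6
   vertex 0.0 3.2 2.6
   vertex 0.0 0.6 4.4
  endloop
 endfacet
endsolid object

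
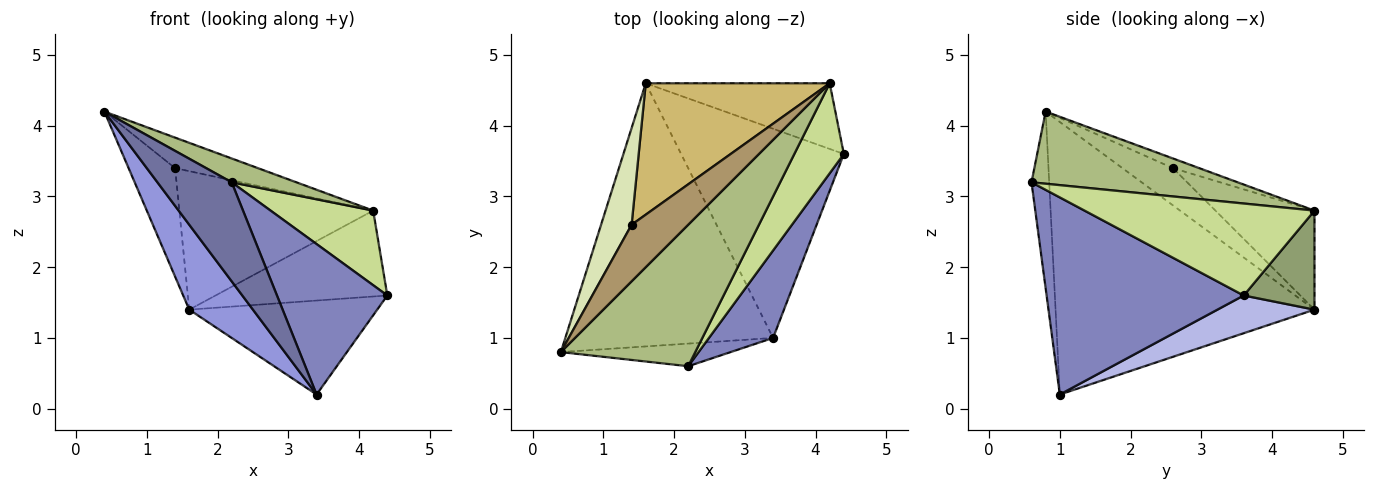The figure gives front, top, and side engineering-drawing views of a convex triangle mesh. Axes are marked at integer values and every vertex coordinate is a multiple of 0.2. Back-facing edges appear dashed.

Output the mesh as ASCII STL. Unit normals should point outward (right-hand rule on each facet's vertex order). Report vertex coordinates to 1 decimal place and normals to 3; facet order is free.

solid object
 facet normal -0.226 -0.950 -0.217
  outer loop
   vertex 2.2 0.6 3.2
   vertex 0.4 0.8 4.2
   vertex 3.4 1.0 0.2
  endloop
 endfacet
 facet normal 0.839 -0.470 0.273
  outer loop
   vertex 2.2 0.6 3.2
   vertex 3.4 1.0 0.2
   vertex 4.4 3.6 1.6
  endloop
 endfacet
 facet normal -0.780 -0.192 -0.595
  outer loop
   vertex 1.6 4.6 1.4
   vertex 3.4 1.0 0.2
   vertex 0.4 0.8 4.2
  endloop
 endfacet
 facet normal 0.207 0.401 -0.892
  outer loop
   vertex 1.6 4.6 1.4
   vertex 4.4 3.6 1.6
   vertex 3.4 1.0 0.2
  endloop
 endfacet
 facet normal 0.311 0.755 -0.577
  outer loop
   vertex 4.2 4.6 2.8
   vertex 4.4 3.6 1.6
   vertex 1.6 4.6 1.4
  endloop
 endfacet
 facet normal 0.468 -0.147 0.872
  outer loop
   vertex 4.2 4.6 2.8
   vertex 0.4 0.8 4.2
   vertex 2.2 0.6 3.2
  endloop
 endfacet
 facet normal 0.820 -0.366 0.441
  outer loop
   vertex 4.2 4.6 2.8
   vertex 2.2 0.6 3.2
   vertex 4.4 3.6 1.6
  endloop
 endfacet
 facet normal -0.630 0.580 0.517
  outer loop
   vertex 1.4 2.6 3.4
   vertex 1.6 4.6 1.4
   vertex 0.4 0.8 4.2
  endloop
 endfacet
 facet normal -0.149 0.469 0.870
  outer loop
   vertex 1.4 2.6 3.4
   vertex 0.4 0.8 4.2
   vertex 4.2 4.6 2.8
  endloop
 endfacet
 facet normal -0.348 0.680 0.645
  outer loop
   vertex 1.4 2.6 3.4
   vertex 4.2 4.6 2.8
   vertex 1.6 4.6 1.4
  endloop
 endfacet
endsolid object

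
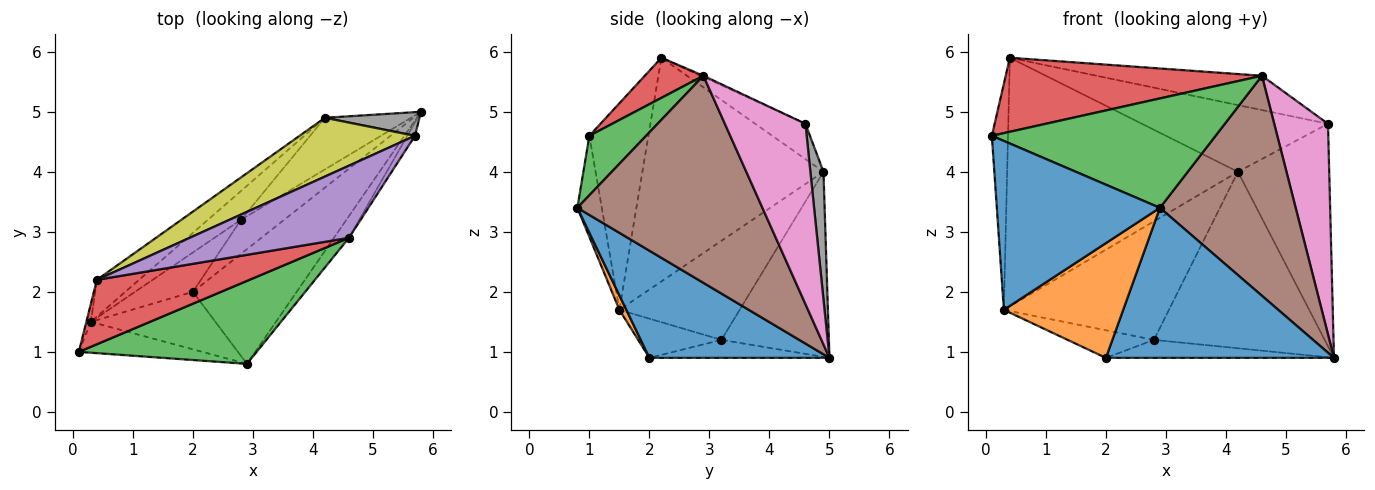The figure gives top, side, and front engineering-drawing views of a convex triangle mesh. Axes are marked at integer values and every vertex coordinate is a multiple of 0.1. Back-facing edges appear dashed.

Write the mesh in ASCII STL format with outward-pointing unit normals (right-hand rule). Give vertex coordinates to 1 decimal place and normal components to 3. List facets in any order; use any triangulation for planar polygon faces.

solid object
 facet normal -0.146 -0.973 -0.178
  outer loop
   vertex 0.3 1.5 1.7
   vertex 2.9 0.8 3.4
   vertex 0.1 1.0 4.6
  endloop
 endfacet
 facet normal -0.964 0.264 -0.021
  outer loop
   vertex 0.3 1.5 1.7
   vertex 0.1 1.0 4.6
   vertex 0.4 2.2 5.9
  endloop
 endfacet
 facet normal 0.198 -0.781 0.592
  outer loop
   vertex 4.6 2.9 5.6
   vertex 0.1 1.0 4.6
   vertex 2.9 0.8 3.4
  endloop
 endfacet
 facet normal 0.170 -0.743 0.647
  outer loop
   vertex 4.6 2.9 5.6
   vertex 0.4 2.2 5.9
   vertex 0.1 1.0 4.6
  endloop
 endfacet
 facet normal -0.007 0.430 0.903
  outer loop
   vertex 4.6 2.9 5.6
   vertex 5.7 4.6 4.8
   vertex 0.4 2.2 5.9
  endloop
 endfacet
 facet normal 0.805 -0.591 -0.058
  outer loop
   vertex 4.6 2.9 5.6
   vertex 2.9 0.8 3.4
   vertex 5.8 5.0 0.9
  endloop
 endfacet
 facet normal 0.831 -0.555 -0.036
  outer loop
   vertex 4.6 2.9 5.6
   vertex 5.8 5.0 0.9
   vertex 5.7 4.6 4.8
  endloop
 endfacet
 facet normal 0.141 0.984 0.105
  outer loop
   vertex 4.2 4.9 4.0
   vertex 5.7 4.6 4.8
   vertex 5.8 5.0 0.9
  endloop
 endfacet
 facet normal -0.199 0.735 0.648
  outer loop
   vertex 4.2 4.9 4.0
   vertex 0.4 2.2 5.9
   vertex 5.7 4.6 4.8
  endloop
 endfacet
 facet normal -0.613 0.781 -0.116
  outer loop
   vertex 4.2 4.9 4.0
   vertex 0.3 1.5 1.7
   vertex 0.4 2.2 5.9
  endloop
 endfacet
 facet normal 0.531 -0.673 -0.514
  outer loop
   vertex 2.0 2.0 0.9
   vertex 5.8 5.0 0.9
   vertex 2.9 0.8 3.4
  endloop
 endfacet
 facet normal 0.052 -0.893 -0.447
  outer loop
   vertex 2.0 2.0 0.9
   vertex 2.9 0.8 3.4
   vertex 0.3 1.5 1.7
  endloop
 endfacet
 facet normal -0.346 0.438 -0.830
  outer loop
   vertex 2.8 3.2 1.2
   vertex 5.8 5.0 0.9
   vertex 2.0 2.0 0.9
  endloop
 endfacet
 facet normal -0.485 0.502 -0.716
  outer loop
   vertex 2.8 3.2 1.2
   vertex 2.0 2.0 0.9
   vertex 0.3 1.5 1.7
  endloop
 endfacet
 facet normal -0.517 0.822 -0.240
  outer loop
   vertex 2.8 3.2 1.2
   vertex 4.2 4.9 4.0
   vertex 5.8 5.0 0.9
  endloop
 endfacet
 facet normal -0.578 0.793 -0.193
  outer loop
   vertex 2.8 3.2 1.2
   vertex 0.3 1.5 1.7
   vertex 4.2 4.9 4.0
  endloop
 endfacet
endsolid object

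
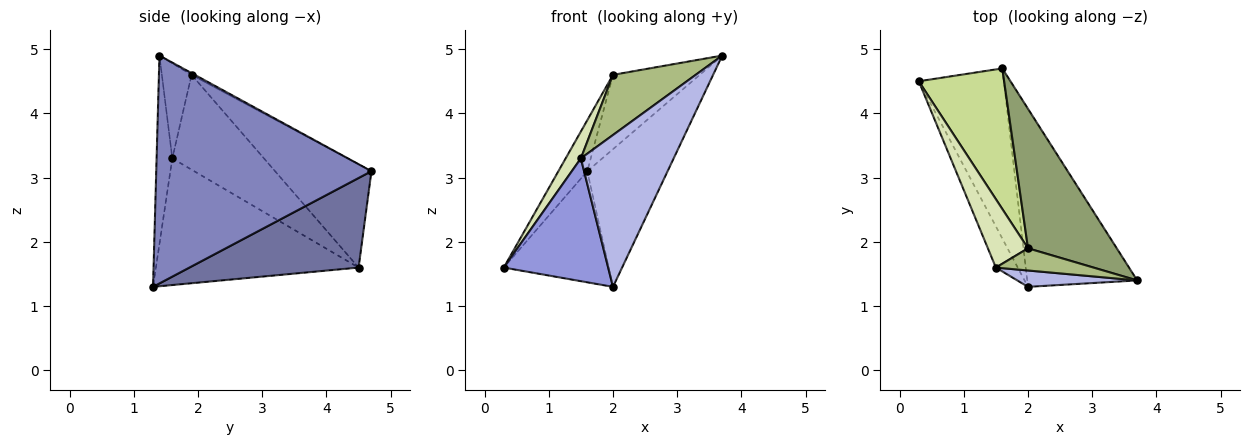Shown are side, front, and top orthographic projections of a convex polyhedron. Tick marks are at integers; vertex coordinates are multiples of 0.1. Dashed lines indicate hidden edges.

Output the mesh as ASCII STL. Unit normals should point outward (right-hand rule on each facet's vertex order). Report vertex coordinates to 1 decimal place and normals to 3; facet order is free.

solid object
 facet normal 0.661 0.410 -0.628
  outer loop
   vertex 1.6 4.7 3.1
   vertex 2.0 1.3 1.3
   vertex 0.3 4.5 1.6
  endloop
 endfacet
 facet normal 0.854 0.319 -0.412
  outer loop
   vertex 1.6 4.7 3.1
   vertex 3.7 1.4 4.9
   vertex 2.0 1.3 1.3
  endloop
 endfacet
 facet normal -0.879 -0.453 -0.152
  outer loop
   vertex 1.5 1.6 3.3
   vertex 0.3 4.5 1.6
   vertex 2.0 1.3 1.3
  endloop
 endfacet
 facet normal -0.166 -0.980 0.106
  outer loop
   vertex 1.5 1.6 3.3
   vertex 2.0 1.3 1.3
   vertex 3.7 1.4 4.9
  endloop
 endfacet
 facet normal -0.017 0.470 0.882
  outer loop
   vertex 2.0 1.9 4.6
   vertex 3.7 1.4 4.9
   vertex 1.6 4.7 3.1
  endloop
 endfacet
 facet normal -0.319 -0.889 0.328
  outer loop
   vertex 2.0 1.9 4.6
   vertex 1.5 1.6 3.3
   vertex 3.7 1.4 4.9
  endloop
 endfacet
 facet normal -0.751 0.225 0.621
  outer loop
   vertex 2.0 1.9 4.6
   vertex 1.6 4.7 3.1
   vertex 0.3 4.5 1.6
  endloop
 endfacet
 facet normal -0.910 -0.151 0.385
  outer loop
   vertex 2.0 1.9 4.6
   vertex 0.3 4.5 1.6
   vertex 1.5 1.6 3.3
  endloop
 endfacet
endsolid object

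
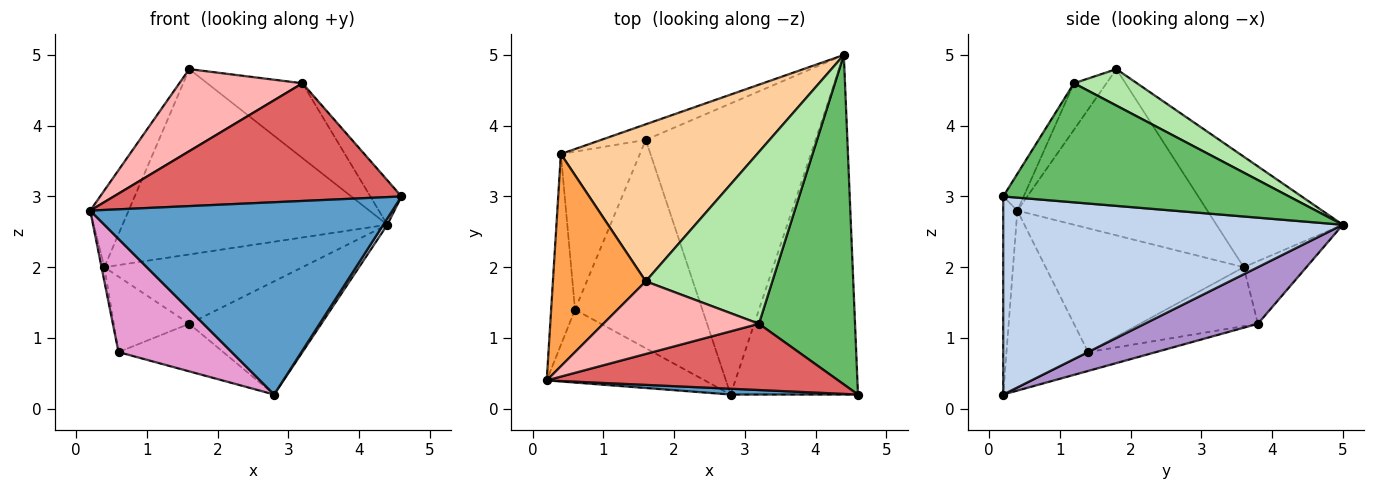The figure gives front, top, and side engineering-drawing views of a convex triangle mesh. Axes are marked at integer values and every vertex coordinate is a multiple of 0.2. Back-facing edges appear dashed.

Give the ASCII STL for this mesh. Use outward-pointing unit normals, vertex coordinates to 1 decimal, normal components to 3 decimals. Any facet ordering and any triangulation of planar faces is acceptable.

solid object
 facet normal -0.047 -0.998 0.030
  outer loop
   vertex 2.8 0.2 0.2
   vertex 4.6 0.2 3.0
   vertex 0.2 0.4 2.8
  endloop
 endfacet
 facet normal 0.841 -0.010 -0.541
  outer loop
   vertex 2.8 0.2 0.2
   vertex 4.4 5.0 2.6
   vertex 4.6 0.2 3.0
  endloop
 endfacet
 facet normal -0.860 0.174 0.480
  outer loop
   vertex 0.4 3.6 2.0
   vertex 0.2 0.4 2.8
   vertex 1.6 1.8 4.8
  endloop
 endfacet
 facet normal -0.342 0.717 0.607
  outer loop
   vertex 0.4 3.6 2.0
   vertex 1.6 1.8 4.8
   vertex 4.4 5.0 2.6
  endloop
 endfacet
 facet normal 0.775 0.084 0.626
  outer loop
   vertex 3.2 1.2 4.6
   vertex 4.6 0.2 3.0
   vertex 4.4 5.0 2.6
  endloop
 endfacet
 facet normal 0.256 0.386 0.886
  outer loop
   vertex 3.2 1.2 4.6
   vertex 4.4 5.0 2.6
   vertex 1.6 1.8 4.8
  endloop
 endfacet
 facet normal -0.062 -0.870 0.490
  outer loop
   vertex 3.2 1.2 4.6
   vertex 0.2 0.4 2.8
   vertex 4.6 0.2 3.0
  endloop
 endfacet
 facet normal -0.194 -0.735 0.650
  outer loop
   vertex 3.2 1.2 4.6
   vertex 1.6 1.8 4.8
   vertex 0.2 0.4 2.8
  endloop
 endfacet
 facet normal 0.297 0.346 -0.890
  outer loop
   vertex 1.6 3.8 1.2
   vertex 4.4 5.0 2.6
   vertex 2.8 0.2 0.2
  endloop
 endfacet
 facet normal -0.295 0.932 -0.209
  outer loop
   vertex 1.6 3.8 1.2
   vertex 0.4 3.6 2.0
   vertex 4.4 5.0 2.6
  endloop
 endfacet
 facet normal -0.143 0.220 -0.965
  outer loop
   vertex 0.6 1.4 0.8
   vertex 1.6 3.8 1.2
   vertex 2.8 0.2 0.2
  endloop
 endfacet
 facet normal -0.559 0.357 -0.748
  outer loop
   vertex 0.6 1.4 0.8
   vertex 0.4 3.6 2.0
   vertex 1.6 3.8 1.2
  endloop
 endfacet
 facet normal -0.518 -0.719 -0.463
  outer loop
   vertex 0.6 1.4 0.8
   vertex 2.8 0.2 0.2
   vertex 0.2 0.4 2.8
  endloop
 endfacet
 facet normal -0.982 0.014 -0.189
  outer loop
   vertex 0.6 1.4 0.8
   vertex 0.2 0.4 2.8
   vertex 0.4 3.6 2.0
  endloop
 endfacet
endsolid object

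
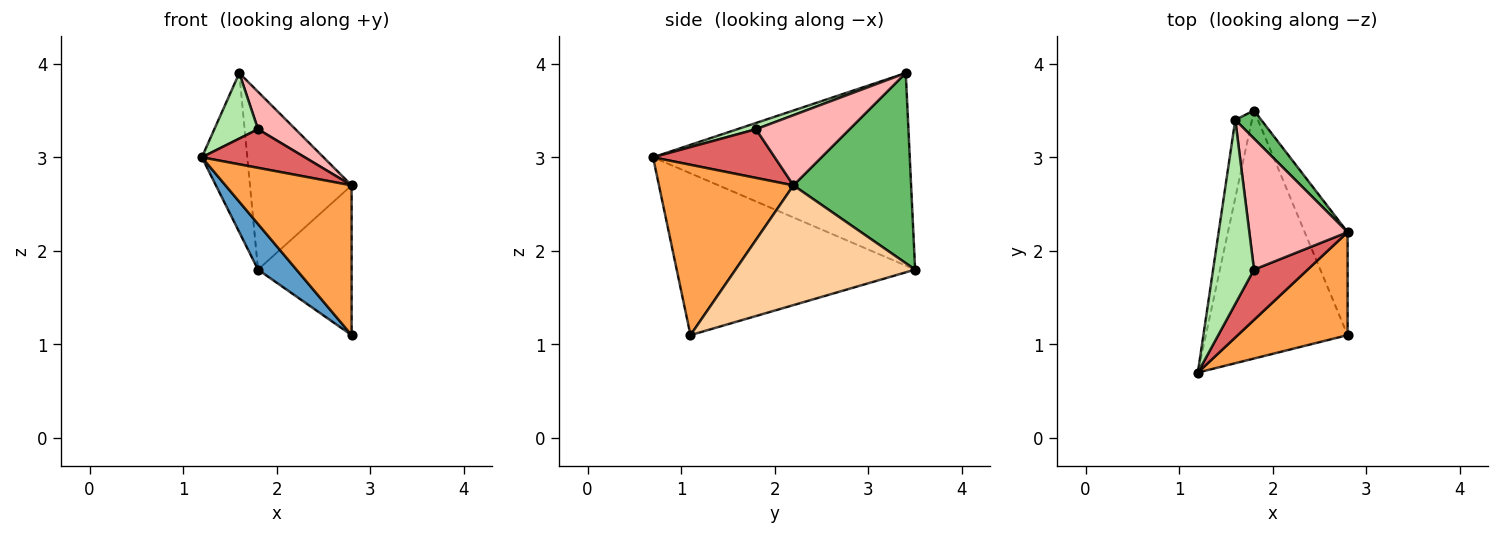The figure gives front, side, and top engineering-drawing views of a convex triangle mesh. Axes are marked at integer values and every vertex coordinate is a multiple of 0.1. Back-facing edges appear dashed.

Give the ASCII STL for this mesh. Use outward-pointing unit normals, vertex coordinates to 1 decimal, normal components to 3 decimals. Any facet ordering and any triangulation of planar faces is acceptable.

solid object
 facet normal -0.747 -0.120 -0.654
  outer loop
   vertex 1.8 3.5 1.8
   vertex 2.8 1.1 1.1
   vertex 1.2 0.7 3.0
  endloop
 endfacet
 facet normal -0.981 0.174 -0.085
  outer loop
   vertex 1.6 3.4 3.9
   vertex 1.8 3.5 1.8
   vertex 1.2 0.7 3.0
  endloop
 endfacet
 facet normal 0.660 -0.619 0.426
  outer loop
   vertex 2.8 2.2 2.7
   vertex 1.2 0.7 3.0
   vertex 2.8 1.1 1.1
  endloop
 endfacet
 facet normal 0.845 0.440 -0.303
  outer loop
   vertex 2.8 2.2 2.7
   vertex 2.8 1.1 1.1
   vertex 1.8 3.5 1.8
  endloop
 endfacet
 facet normal 0.753 0.650 0.103
  outer loop
   vertex 2.8 2.2 2.7
   vertex 1.8 3.5 1.8
   vertex 1.6 3.4 3.9
  endloop
 endfacet
 facet normal 0.142 -0.332 0.933
  outer loop
   vertex 1.8 1.8 3.3
   vertex 1.6 3.4 3.9
   vertex 1.2 0.7 3.0
  endloop
 endfacet
 facet normal 0.584 -0.494 0.644
  outer loop
   vertex 1.8 1.8 3.3
   vertex 1.2 0.7 3.0
   vertex 2.8 2.2 2.7
  endloop
 endfacet
 facet normal 0.566 -0.226 0.793
  outer loop
   vertex 1.8 1.8 3.3
   vertex 2.8 2.2 2.7
   vertex 1.6 3.4 3.9
  endloop
 endfacet
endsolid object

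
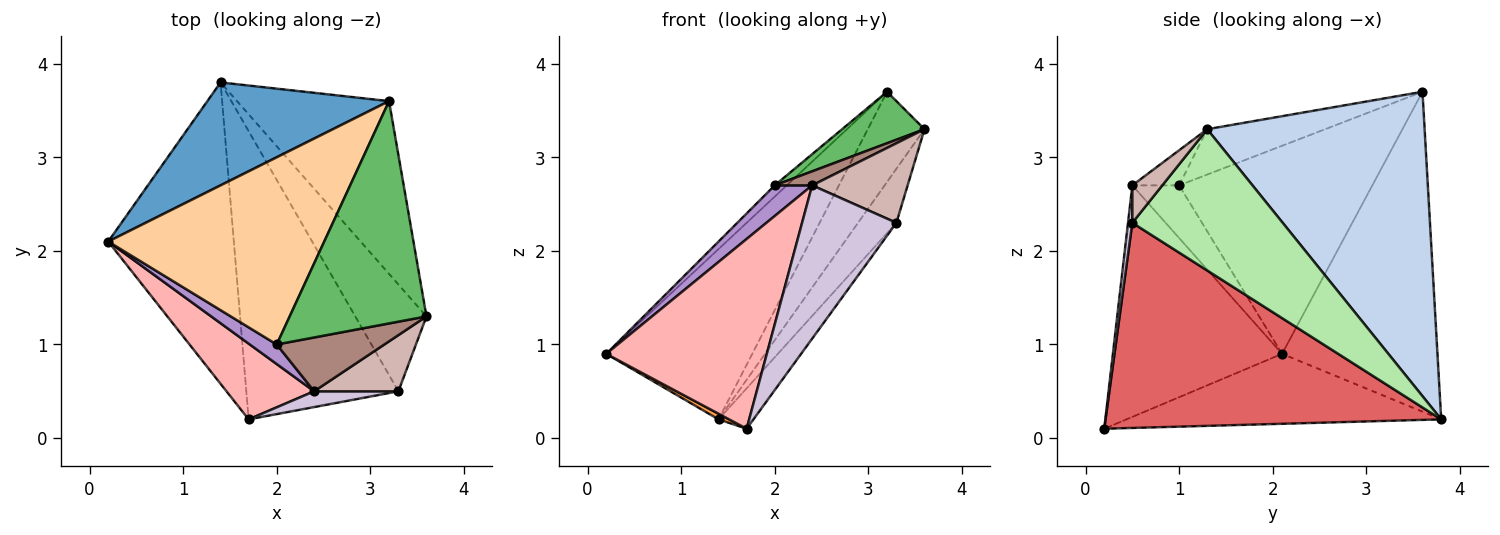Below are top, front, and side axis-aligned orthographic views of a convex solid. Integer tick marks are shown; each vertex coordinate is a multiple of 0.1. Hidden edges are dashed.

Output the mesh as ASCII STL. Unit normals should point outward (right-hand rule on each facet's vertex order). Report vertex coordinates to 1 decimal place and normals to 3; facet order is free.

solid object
 facet normal -0.673 0.633 0.382
  outer loop
   vertex 1.4 3.8 0.2
   vertex 0.2 2.1 0.9
   vertex 3.2 3.6 3.7
  endloop
 endfacet
 facet normal 0.871 0.227 -0.435
  outer loop
   vertex 1.4 3.8 0.2
   vertex 3.2 3.6 3.7
   vertex 3.6 1.3 3.3
  endloop
 endfacet
 facet normal -0.486 -0.016 -0.874
  outer loop
   vertex 1.7 0.2 0.1
   vertex 0.2 2.1 0.9
   vertex 1.4 3.8 0.2
  endloop
 endfacet
 facet normal -0.693 0.043 0.720
  outer loop
   vertex 2.0 1.0 2.7
   vertex 3.2 3.6 3.7
   vertex 0.2 2.1 0.9
  endloop
 endfacet
 facet normal -0.307 -0.215 0.927
  outer loop
   vertex 2.0 1.0 2.7
   vertex 3.6 1.3 3.3
   vertex 3.2 3.6 3.7
  endloop
 endfacet
 facet normal 0.871 0.222 -0.439
  outer loop
   vertex 3.3 0.5 2.3
   vertex 1.4 3.8 0.2
   vertex 3.6 1.3 3.3
  endloop
 endfacet
 facet normal 0.801 0.083 -0.594
  outer loop
   vertex 3.3 0.5 2.3
   vertex 1.7 0.2 0.1
   vertex 1.4 3.8 0.2
  endloop
 endfacet
 facet normal -0.699 -0.664 0.265
  outer loop
   vertex 2.4 0.5 2.7
   vertex 0.2 2.1 0.9
   vertex 1.7 0.2 0.1
  endloop
 endfacet
 facet normal -0.725 -0.580 0.371
  outer loop
   vertex 2.4 0.5 2.7
   vertex 2.0 1.0 2.7
   vertex 0.2 2.1 0.9
  endloop
 endfacet
 facet normal 0.046 -0.994 0.102
  outer loop
   vertex 2.4 0.5 2.7
   vertex 1.7 0.2 0.1
   vertex 3.3 0.5 2.3
  endloop
 endfacet
 facet normal -0.301 -0.241 0.923
  outer loop
   vertex 2.4 0.5 2.7
   vertex 3.6 1.3 3.3
   vertex 2.0 1.0 2.7
  endloop
 endfacet
 facet normal 0.248 -0.791 0.559
  outer loop
   vertex 2.4 0.5 2.7
   vertex 3.3 0.5 2.3
   vertex 3.6 1.3 3.3
  endloop
 endfacet
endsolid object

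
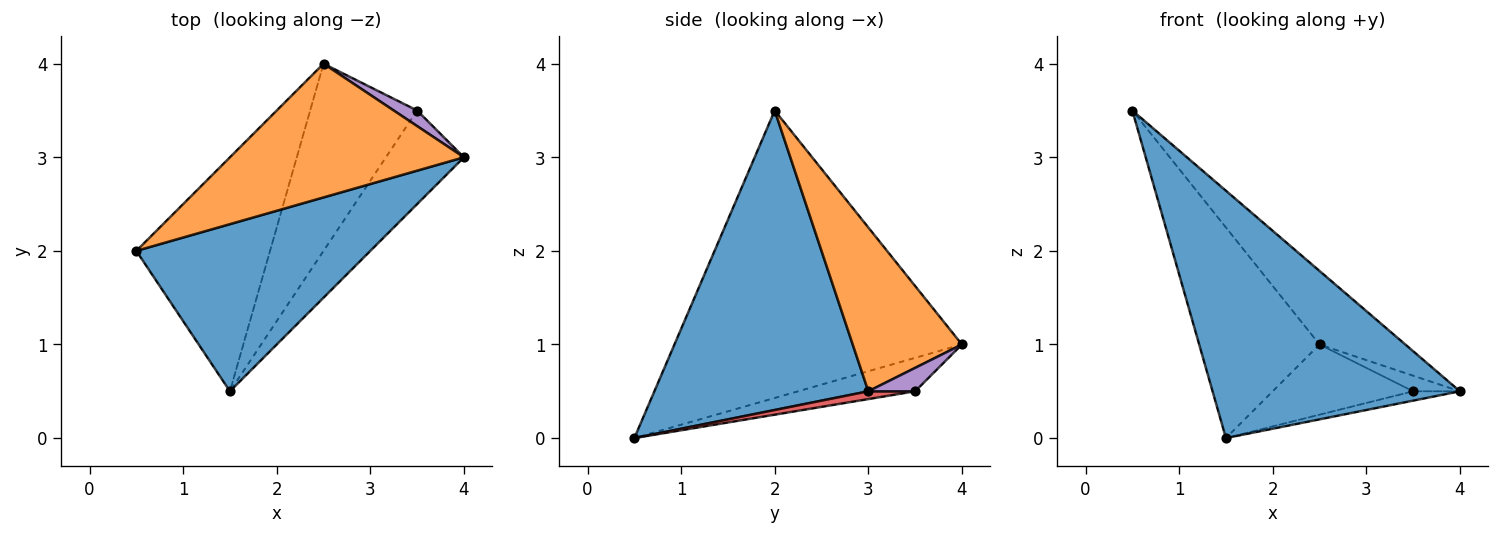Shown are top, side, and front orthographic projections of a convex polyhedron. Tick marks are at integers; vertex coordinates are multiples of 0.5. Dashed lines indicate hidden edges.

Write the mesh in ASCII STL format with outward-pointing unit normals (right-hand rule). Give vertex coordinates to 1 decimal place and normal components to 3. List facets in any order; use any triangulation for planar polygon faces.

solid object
 facet normal 0.582 -0.674 0.455
  outer loop
   vertex 1.5 0.5 0.0
   vertex 4.0 3.0 0.5
   vertex 0.5 2.0 3.5
  endloop
 endfacet
 facet normal 0.523 0.411 0.747
  outer loop
   vertex 2.5 4.0 1.0
   vertex 0.5 2.0 3.5
   vertex 4.0 3.0 0.5
  endloop
 endfacet
 facet normal -0.848 0.355 -0.394
  outer loop
   vertex 2.5 4.0 1.0
   vertex 1.5 0.5 0.0
   vertex 0.5 2.0 3.5
  endloop
 endfacet
 facet normal 0.099 0.099 -0.990
  outer loop
   vertex 3.5 3.5 0.5
   vertex 4.0 3.0 0.5
   vertex 1.5 0.5 0.0
  endloop
 endfacet
 facet normal 0.577 0.577 0.577
  outer loop
   vertex 3.5 3.5 0.5
   vertex 2.5 4.0 1.0
   vertex 4.0 3.0 0.5
  endloop
 endfacet
 facet normal -0.281 0.337 -0.899
  outer loop
   vertex 3.5 3.5 0.5
   vertex 1.5 0.5 0.0
   vertex 2.5 4.0 1.0
  endloop
 endfacet
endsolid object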